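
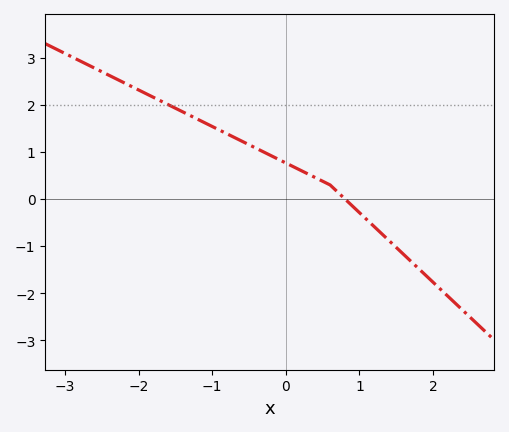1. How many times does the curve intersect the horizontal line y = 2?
1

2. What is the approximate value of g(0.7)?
0.152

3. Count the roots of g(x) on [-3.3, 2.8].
1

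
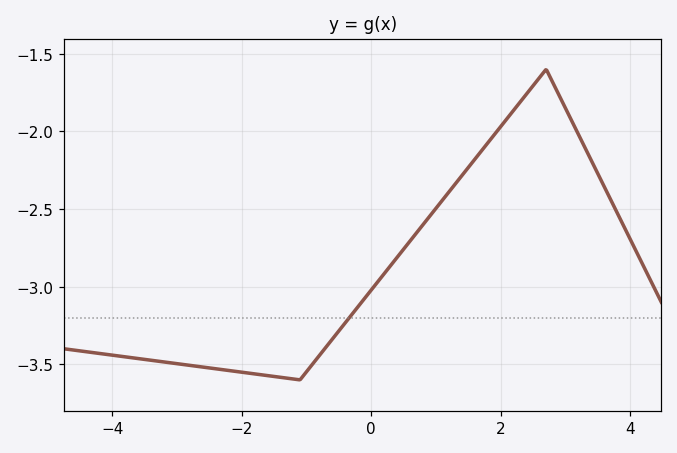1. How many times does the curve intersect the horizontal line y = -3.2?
1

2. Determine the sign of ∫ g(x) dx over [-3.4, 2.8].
negative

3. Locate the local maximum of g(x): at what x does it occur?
2.6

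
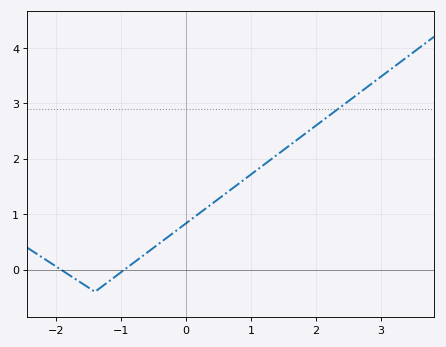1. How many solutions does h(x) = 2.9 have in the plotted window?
1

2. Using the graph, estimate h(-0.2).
0.658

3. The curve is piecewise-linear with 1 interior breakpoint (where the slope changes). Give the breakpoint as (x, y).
(-1.4, -0.4)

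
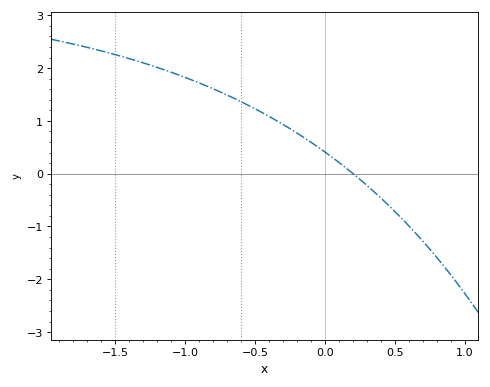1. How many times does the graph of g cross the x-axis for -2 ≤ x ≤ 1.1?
1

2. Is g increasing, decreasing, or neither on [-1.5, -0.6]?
decreasing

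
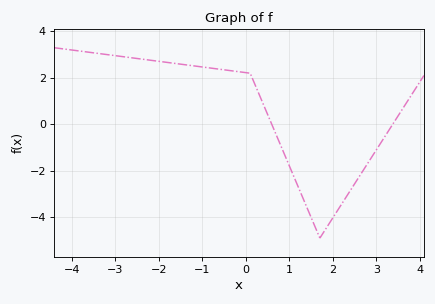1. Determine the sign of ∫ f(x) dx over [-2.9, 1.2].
positive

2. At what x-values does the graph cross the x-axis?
0.6, 3.4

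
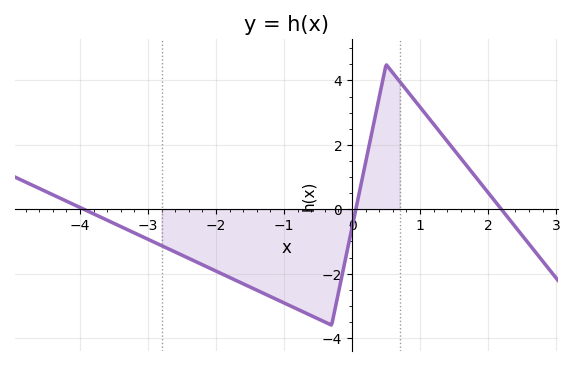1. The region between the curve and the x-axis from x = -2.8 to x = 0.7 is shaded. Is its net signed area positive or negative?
negative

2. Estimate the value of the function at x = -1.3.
-2.61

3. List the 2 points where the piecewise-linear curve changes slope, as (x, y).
(-0.3, -3.6); (0.5, 4.5)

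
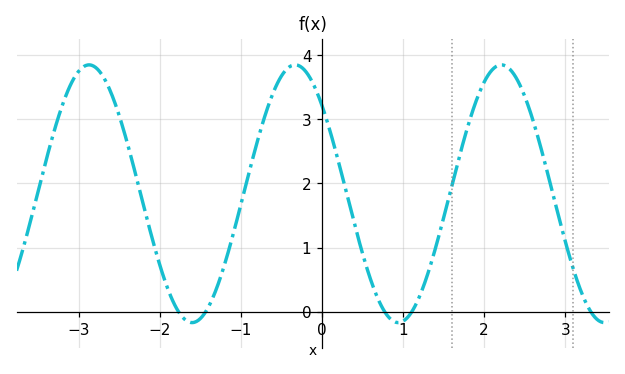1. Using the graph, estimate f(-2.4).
2.6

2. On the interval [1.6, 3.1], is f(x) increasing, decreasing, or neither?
neither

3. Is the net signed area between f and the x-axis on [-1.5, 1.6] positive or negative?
positive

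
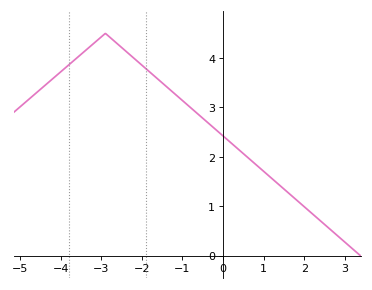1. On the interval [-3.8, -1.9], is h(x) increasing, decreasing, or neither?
neither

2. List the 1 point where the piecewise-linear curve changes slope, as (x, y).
(-2.9, 4.5)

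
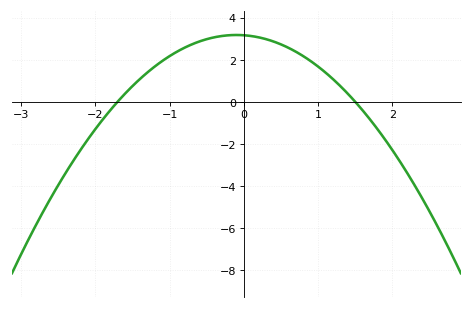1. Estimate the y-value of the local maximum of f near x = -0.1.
3.2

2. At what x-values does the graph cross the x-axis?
-1.7, 1.5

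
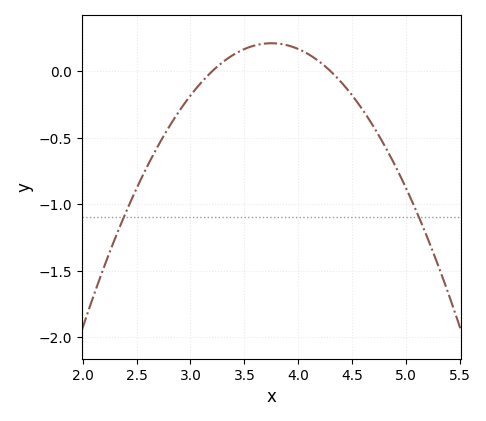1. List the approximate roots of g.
3.2, 4.3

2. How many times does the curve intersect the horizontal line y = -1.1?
2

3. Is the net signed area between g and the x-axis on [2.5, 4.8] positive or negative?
negative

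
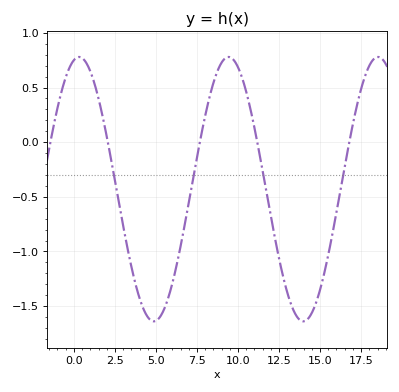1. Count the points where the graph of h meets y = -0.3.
4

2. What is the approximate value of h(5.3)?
-1.6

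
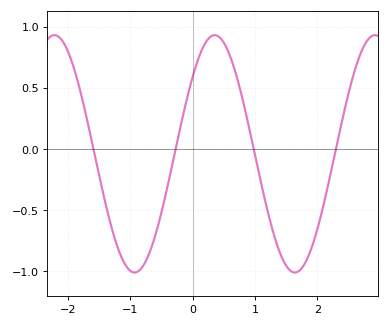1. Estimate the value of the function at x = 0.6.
0.759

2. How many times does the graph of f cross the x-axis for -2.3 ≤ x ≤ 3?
4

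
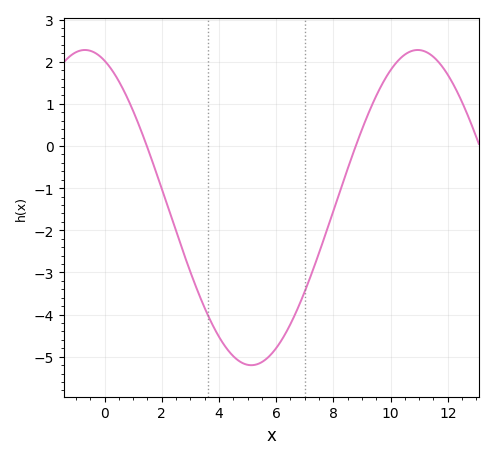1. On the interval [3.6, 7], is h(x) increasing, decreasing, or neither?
neither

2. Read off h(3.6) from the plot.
-4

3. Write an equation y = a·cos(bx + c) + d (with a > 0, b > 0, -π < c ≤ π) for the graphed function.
y = 3.74cos(0.54x + 0.372) - 1.46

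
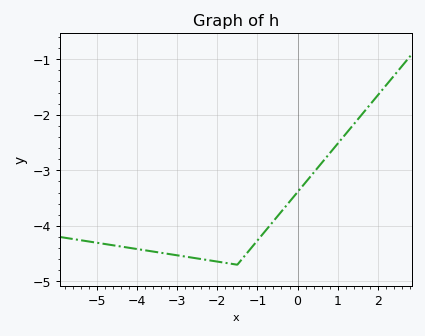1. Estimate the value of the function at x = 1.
-2.5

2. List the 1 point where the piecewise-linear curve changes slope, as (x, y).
(-1.5, -4.7)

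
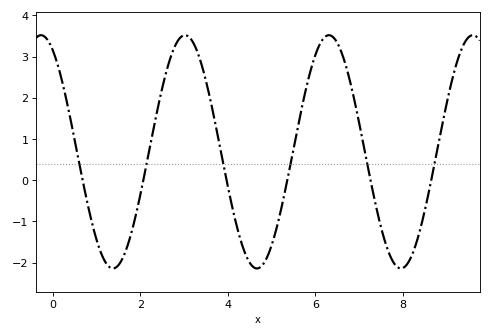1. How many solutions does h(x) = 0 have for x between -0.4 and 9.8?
6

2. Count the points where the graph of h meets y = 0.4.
6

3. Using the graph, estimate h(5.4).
0.2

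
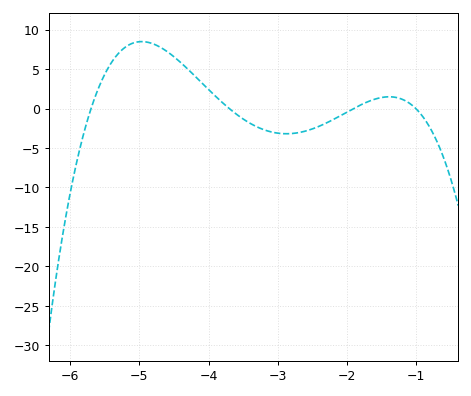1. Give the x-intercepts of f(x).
-5.7, -3.7, -1.9, -1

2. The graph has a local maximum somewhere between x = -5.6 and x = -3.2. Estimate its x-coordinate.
-4.97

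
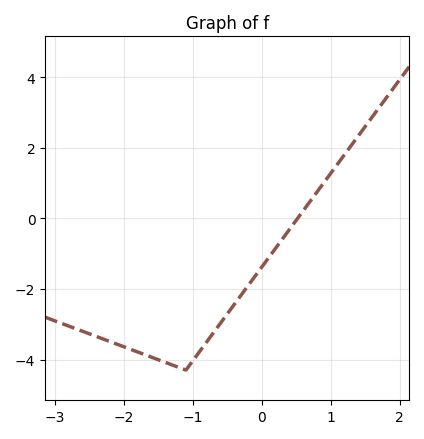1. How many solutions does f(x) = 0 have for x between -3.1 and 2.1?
1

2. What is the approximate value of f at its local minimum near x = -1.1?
-4.2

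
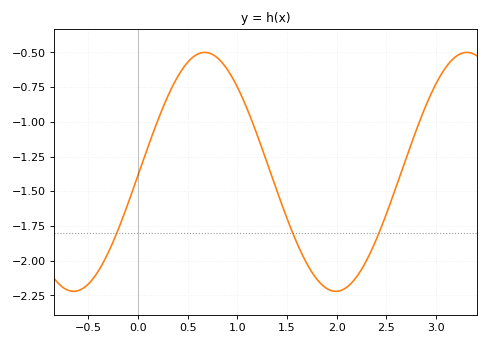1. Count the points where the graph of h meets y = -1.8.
3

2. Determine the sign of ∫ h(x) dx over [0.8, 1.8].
negative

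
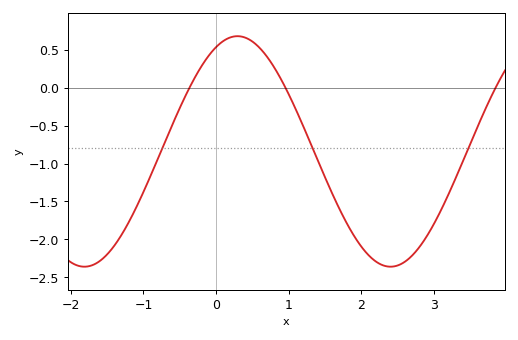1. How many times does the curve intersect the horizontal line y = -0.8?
3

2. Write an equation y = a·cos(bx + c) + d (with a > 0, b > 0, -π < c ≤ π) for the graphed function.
y = 1.52cos(1.5x - 0.44) - 0.84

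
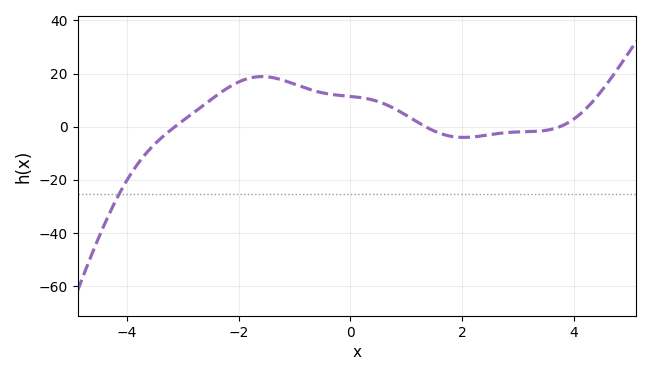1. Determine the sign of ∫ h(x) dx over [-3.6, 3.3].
positive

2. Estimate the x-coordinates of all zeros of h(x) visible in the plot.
-3.14, 1.35, 3.75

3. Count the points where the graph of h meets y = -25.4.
1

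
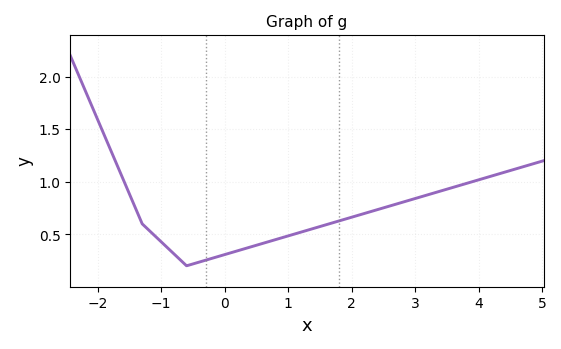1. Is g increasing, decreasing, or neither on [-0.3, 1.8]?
increasing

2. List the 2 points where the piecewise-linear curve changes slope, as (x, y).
(-1.3, 0.6); (-0.6, 0.2)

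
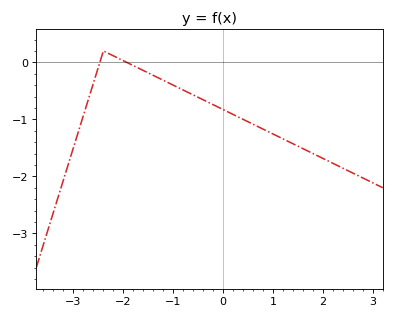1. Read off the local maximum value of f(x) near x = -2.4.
0.199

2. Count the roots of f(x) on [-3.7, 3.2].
2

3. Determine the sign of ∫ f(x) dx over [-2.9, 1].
negative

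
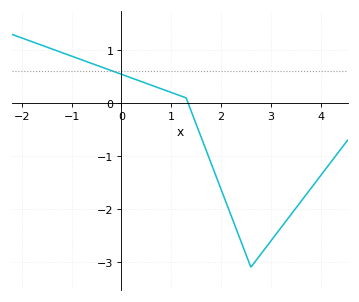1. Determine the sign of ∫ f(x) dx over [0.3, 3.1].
negative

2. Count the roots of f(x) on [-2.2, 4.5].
1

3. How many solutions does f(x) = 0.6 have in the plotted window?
1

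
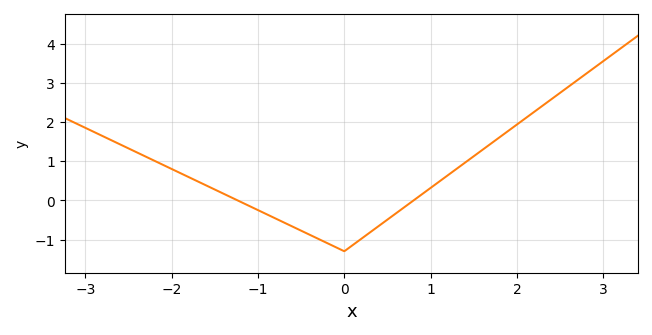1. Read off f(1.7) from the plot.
1.4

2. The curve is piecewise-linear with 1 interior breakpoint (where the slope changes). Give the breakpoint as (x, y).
(0, -1.3)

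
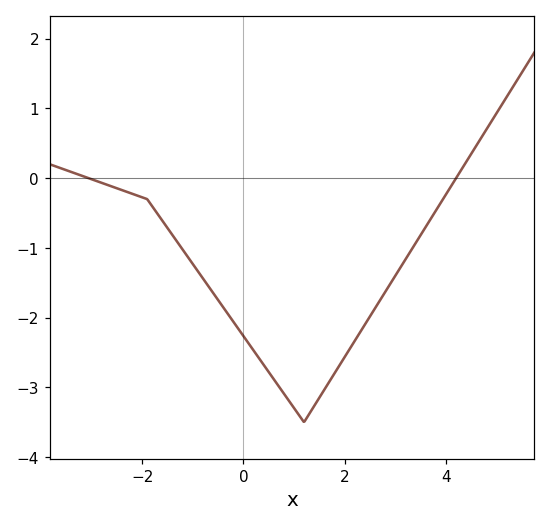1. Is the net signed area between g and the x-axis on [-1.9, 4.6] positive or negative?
negative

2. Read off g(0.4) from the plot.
-2.67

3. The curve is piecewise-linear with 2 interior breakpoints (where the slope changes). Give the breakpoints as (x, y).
(-1.9, -0.3); (1.2, -3.5)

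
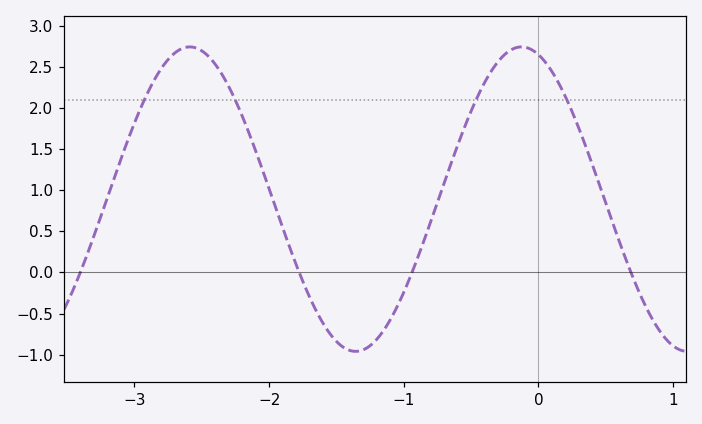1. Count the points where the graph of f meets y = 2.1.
4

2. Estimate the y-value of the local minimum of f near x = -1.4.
-0.96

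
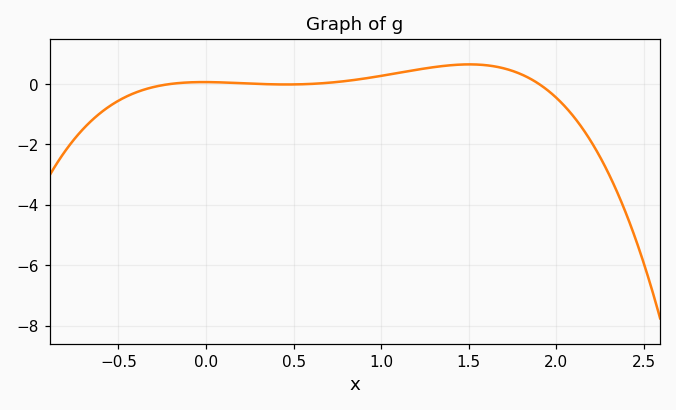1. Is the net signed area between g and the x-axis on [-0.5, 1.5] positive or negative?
positive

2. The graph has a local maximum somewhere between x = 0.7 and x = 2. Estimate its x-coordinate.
1.5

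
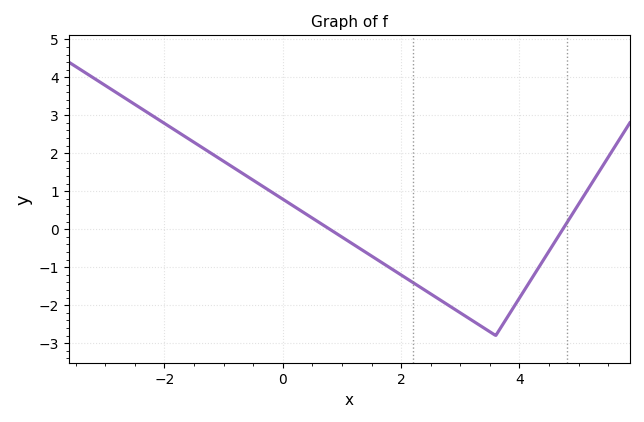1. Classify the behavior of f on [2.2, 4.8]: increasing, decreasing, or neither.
neither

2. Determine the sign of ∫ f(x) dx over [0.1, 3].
negative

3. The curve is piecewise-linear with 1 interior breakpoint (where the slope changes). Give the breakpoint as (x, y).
(3.6, -2.8)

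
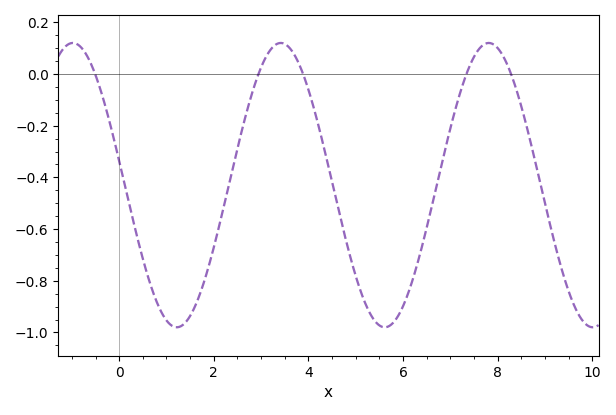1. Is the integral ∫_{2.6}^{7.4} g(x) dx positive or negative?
negative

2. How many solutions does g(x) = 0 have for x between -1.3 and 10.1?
5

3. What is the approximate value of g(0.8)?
-0.885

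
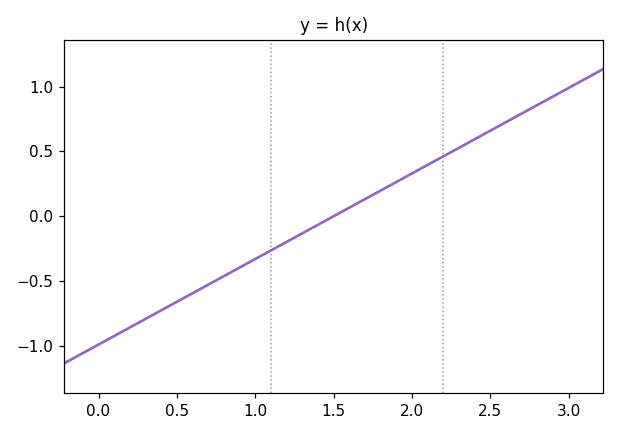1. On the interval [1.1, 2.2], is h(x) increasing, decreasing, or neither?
increasing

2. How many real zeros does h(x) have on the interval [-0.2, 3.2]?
1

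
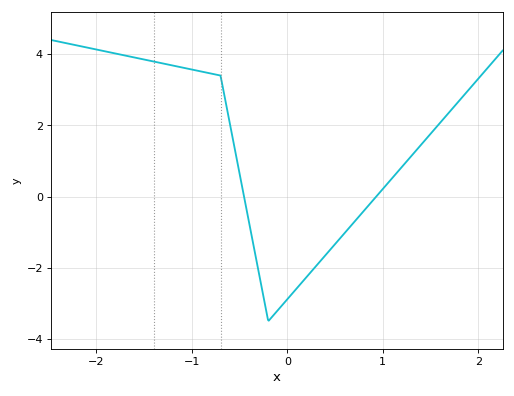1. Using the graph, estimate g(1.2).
0.833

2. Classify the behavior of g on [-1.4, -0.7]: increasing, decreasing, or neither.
decreasing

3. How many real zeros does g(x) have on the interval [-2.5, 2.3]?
2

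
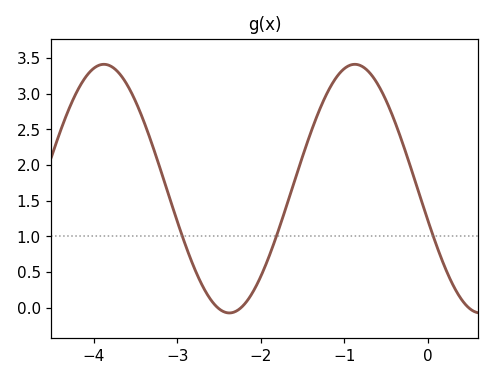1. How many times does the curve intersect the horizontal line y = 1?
3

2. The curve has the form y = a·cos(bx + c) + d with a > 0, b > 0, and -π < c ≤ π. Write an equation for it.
y = 1.74cos(2.1x + 1.8) + 1.67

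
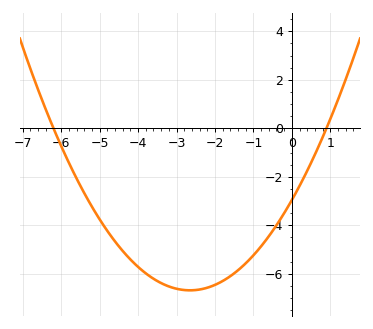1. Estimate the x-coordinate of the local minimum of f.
-2.65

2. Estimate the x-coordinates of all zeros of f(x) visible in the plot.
-6.2, 0.9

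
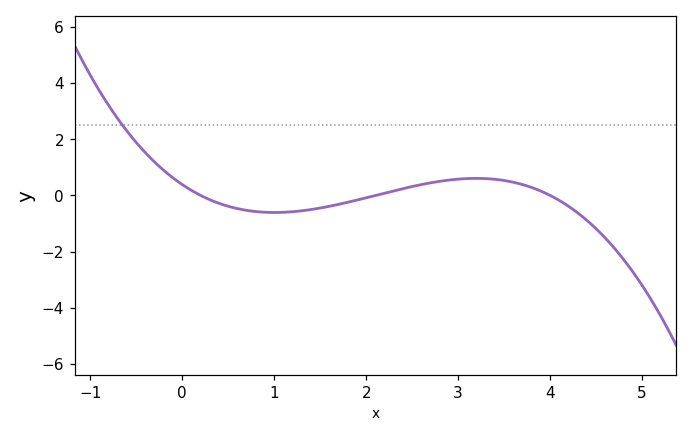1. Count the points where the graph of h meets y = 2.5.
1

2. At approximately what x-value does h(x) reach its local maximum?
3.2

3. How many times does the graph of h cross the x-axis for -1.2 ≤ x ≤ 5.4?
3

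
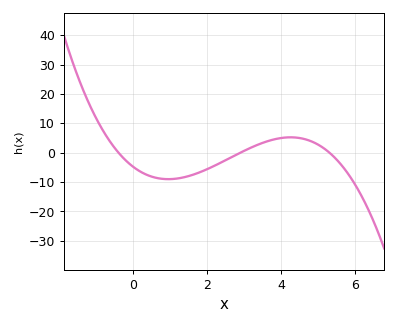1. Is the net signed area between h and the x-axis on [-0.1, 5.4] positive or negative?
negative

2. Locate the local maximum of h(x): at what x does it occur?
4.25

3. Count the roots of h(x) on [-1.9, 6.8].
3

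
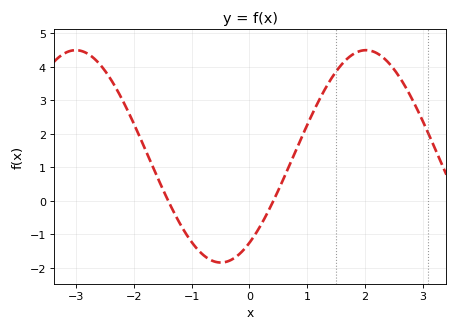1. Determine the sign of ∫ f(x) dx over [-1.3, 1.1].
negative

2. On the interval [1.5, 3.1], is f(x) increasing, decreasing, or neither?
neither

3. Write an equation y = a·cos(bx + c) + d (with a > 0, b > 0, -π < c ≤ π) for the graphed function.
y = 3.17cos(1.2x - 2.5) + 1.33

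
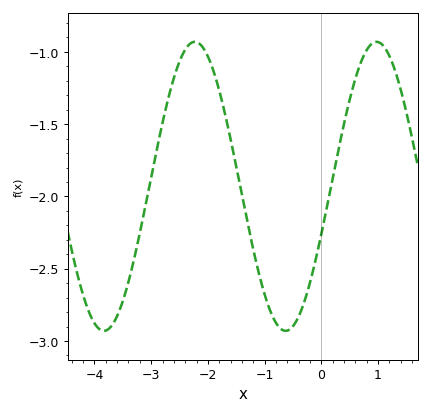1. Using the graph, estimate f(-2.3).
-0.939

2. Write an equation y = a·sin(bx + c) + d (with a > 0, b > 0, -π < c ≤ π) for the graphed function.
y = 1sin(1.96x - 0.34) - 1.93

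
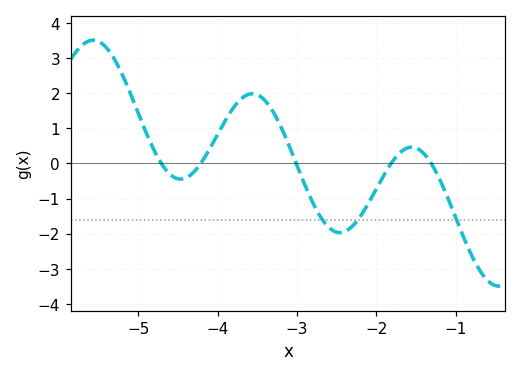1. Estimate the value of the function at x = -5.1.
1.99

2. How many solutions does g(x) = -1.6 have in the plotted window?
3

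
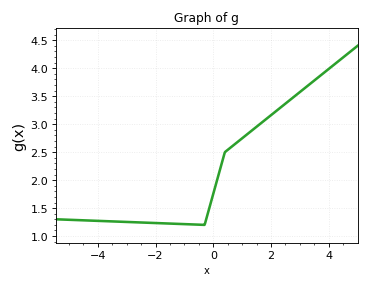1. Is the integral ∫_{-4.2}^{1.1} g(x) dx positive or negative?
positive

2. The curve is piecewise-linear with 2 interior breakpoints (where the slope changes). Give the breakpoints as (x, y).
(-0.3, 1.2); (0.4, 2.5)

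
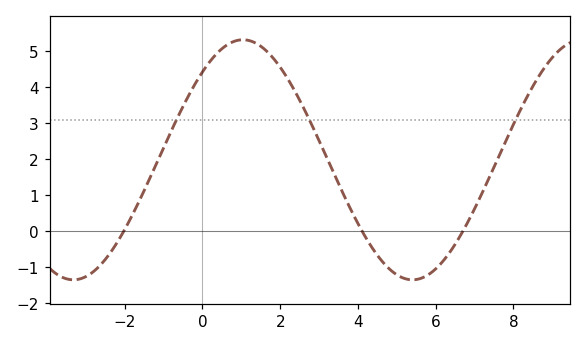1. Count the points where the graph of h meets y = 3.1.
3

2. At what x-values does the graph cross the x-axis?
-2.02, 4.1, 6.7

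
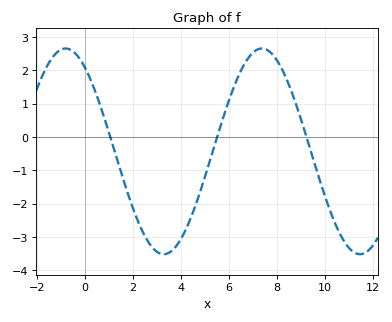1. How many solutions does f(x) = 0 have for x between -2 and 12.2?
3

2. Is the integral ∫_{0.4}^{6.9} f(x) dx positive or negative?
negative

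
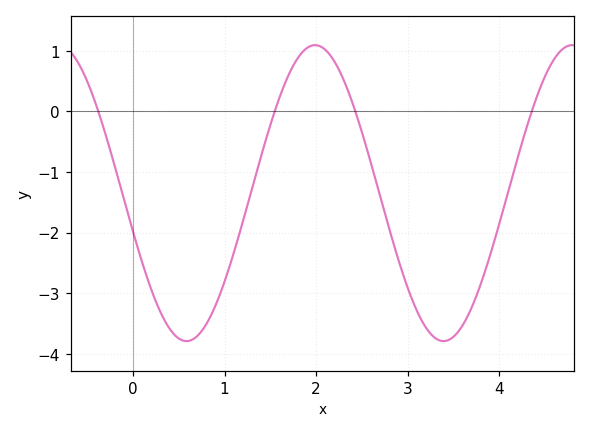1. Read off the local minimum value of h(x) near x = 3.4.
-3.79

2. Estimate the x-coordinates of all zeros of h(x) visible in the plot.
-0.378, 1.55, 2.43, 4.35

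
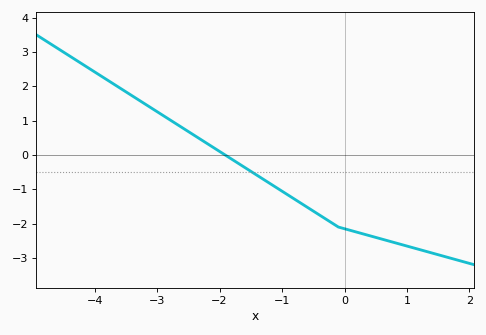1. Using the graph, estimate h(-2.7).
0.9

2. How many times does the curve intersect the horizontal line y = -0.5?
1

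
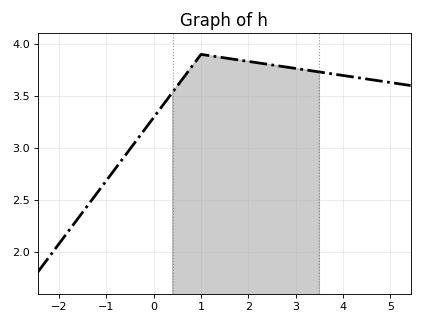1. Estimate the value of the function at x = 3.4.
3.74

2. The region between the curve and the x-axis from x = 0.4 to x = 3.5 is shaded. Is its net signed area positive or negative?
positive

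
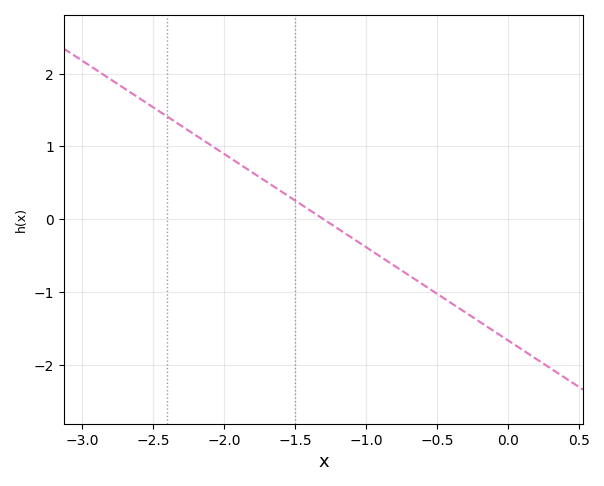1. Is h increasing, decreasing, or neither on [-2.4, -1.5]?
decreasing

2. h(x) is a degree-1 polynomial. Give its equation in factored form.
y = -1.28(x + 1.3)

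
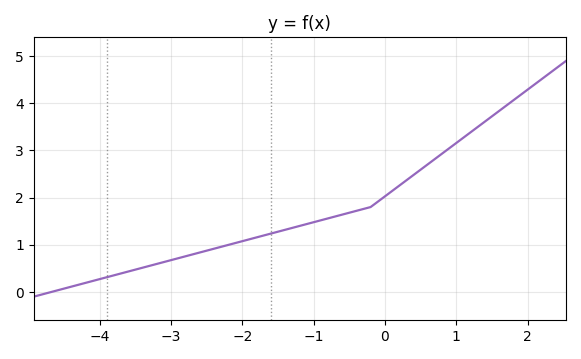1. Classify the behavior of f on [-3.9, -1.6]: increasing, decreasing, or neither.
increasing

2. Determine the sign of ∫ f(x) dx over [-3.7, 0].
positive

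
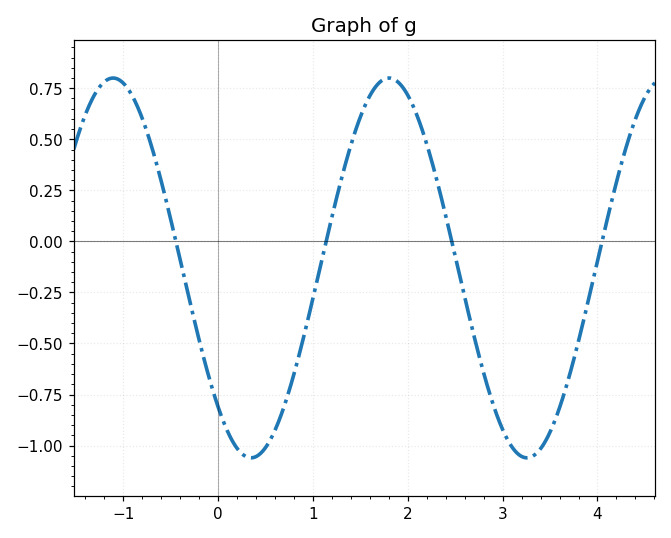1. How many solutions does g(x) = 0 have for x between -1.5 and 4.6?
4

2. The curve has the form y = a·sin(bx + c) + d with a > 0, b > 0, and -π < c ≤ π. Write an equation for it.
y = 0.93sin(2.16x - 2.32) - 0.13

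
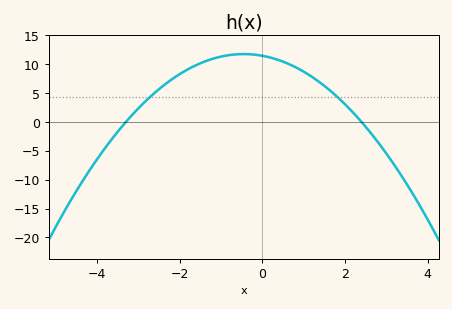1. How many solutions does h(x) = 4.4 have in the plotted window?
2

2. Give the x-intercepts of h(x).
-3.3, 2.4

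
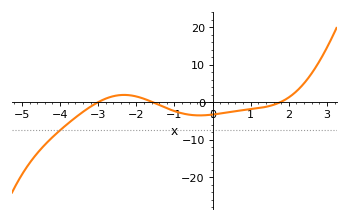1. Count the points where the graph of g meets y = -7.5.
1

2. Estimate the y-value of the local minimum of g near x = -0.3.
-3.54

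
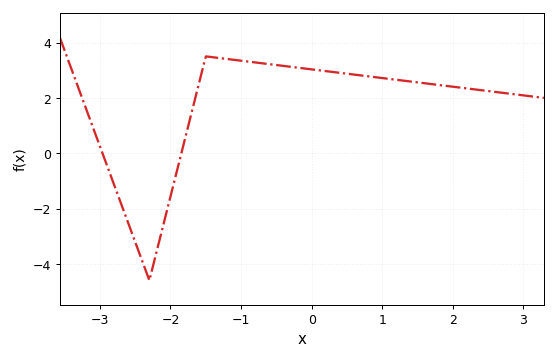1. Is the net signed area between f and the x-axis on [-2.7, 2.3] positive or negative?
positive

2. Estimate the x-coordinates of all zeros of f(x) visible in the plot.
-2.96, -1.85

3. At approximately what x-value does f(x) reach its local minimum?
-2.3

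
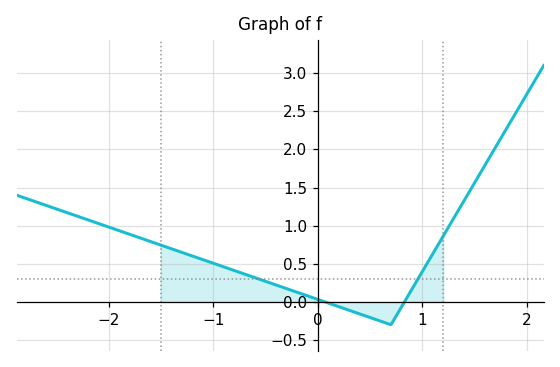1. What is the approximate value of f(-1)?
0.5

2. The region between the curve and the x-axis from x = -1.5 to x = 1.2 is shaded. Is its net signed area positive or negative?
positive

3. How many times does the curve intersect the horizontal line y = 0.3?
2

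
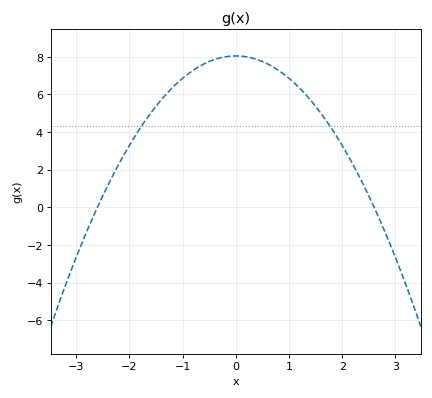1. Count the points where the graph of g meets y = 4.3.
2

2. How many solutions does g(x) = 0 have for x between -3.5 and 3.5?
2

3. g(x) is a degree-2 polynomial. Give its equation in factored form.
y = -1.19(x + 2.6)(x - 2.6)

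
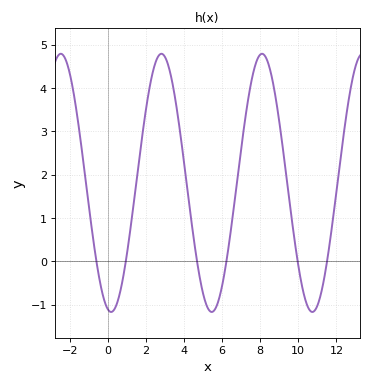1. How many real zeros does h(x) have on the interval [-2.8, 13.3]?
6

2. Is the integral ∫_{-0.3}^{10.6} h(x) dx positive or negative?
positive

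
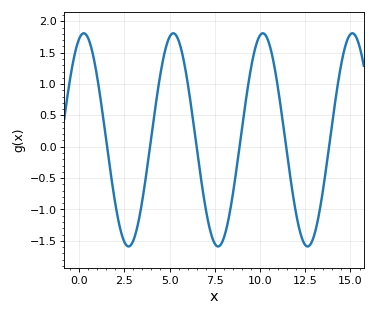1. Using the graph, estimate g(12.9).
-1.49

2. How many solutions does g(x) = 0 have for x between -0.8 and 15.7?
6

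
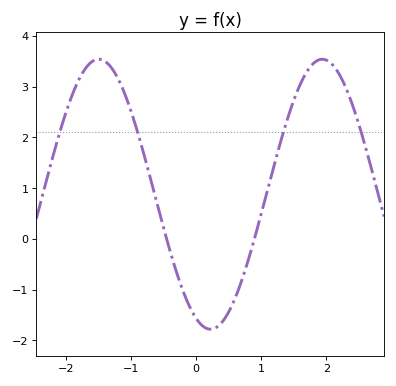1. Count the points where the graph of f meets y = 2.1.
4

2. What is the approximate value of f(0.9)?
0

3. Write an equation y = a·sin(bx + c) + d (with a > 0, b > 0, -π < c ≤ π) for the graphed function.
y = 2.66sin(1.8x - 2) + 0.88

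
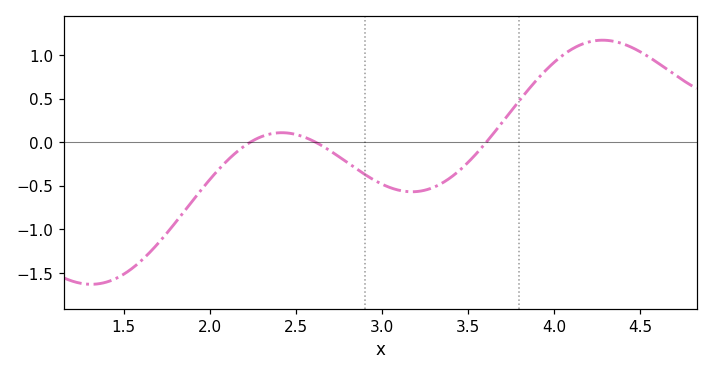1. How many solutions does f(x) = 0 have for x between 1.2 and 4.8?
3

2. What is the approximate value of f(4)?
0.9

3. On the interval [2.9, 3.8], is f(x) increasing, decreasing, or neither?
neither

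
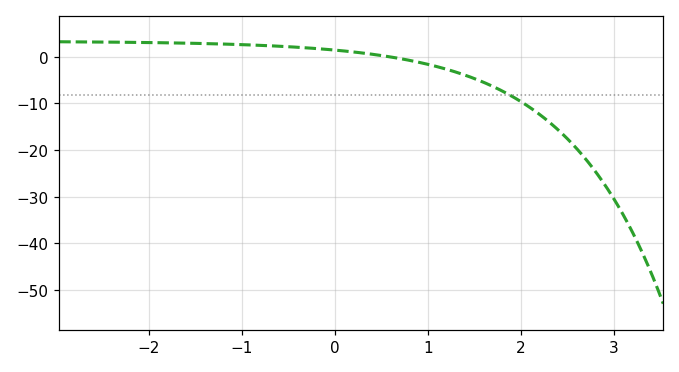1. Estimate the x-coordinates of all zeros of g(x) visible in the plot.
0.6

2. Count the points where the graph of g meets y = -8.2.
1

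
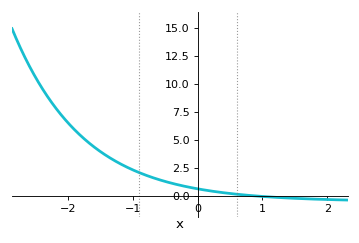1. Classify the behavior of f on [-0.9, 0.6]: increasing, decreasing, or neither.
decreasing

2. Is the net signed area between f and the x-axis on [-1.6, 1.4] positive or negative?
positive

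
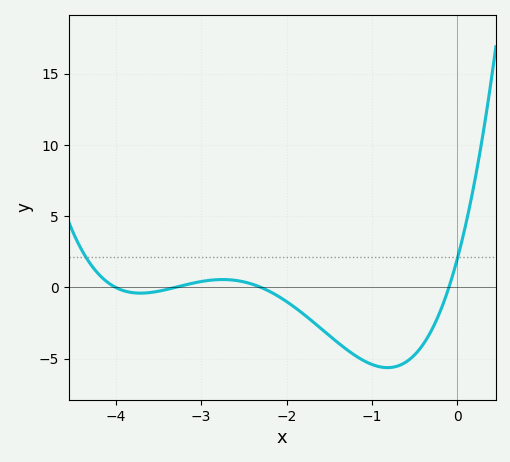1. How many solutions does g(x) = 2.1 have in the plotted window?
2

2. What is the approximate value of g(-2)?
-0.993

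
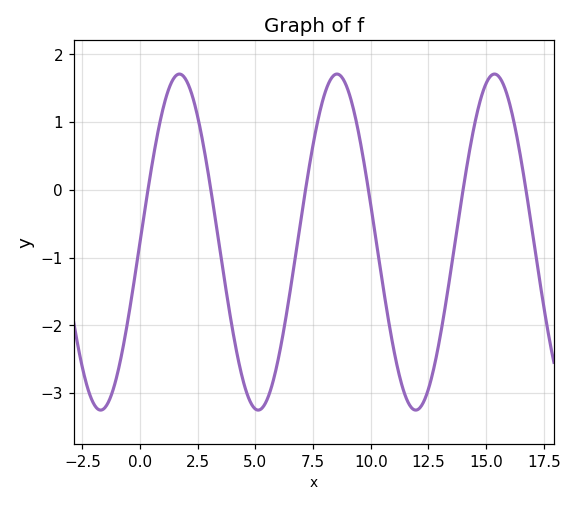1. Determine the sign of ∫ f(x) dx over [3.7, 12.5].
negative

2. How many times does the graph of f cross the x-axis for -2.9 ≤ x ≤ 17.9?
6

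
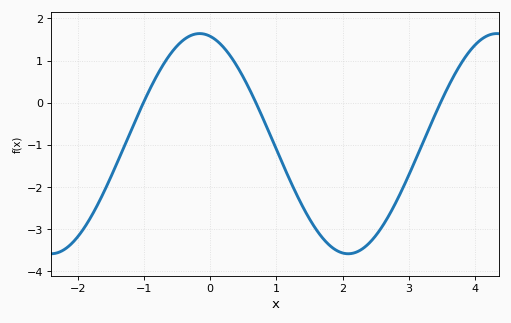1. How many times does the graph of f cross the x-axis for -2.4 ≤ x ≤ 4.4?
3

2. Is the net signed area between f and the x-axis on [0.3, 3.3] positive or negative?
negative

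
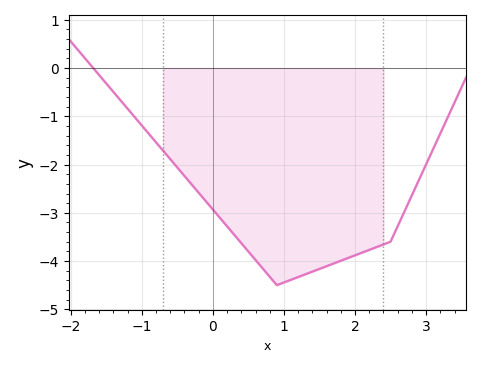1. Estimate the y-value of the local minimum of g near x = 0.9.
-4.5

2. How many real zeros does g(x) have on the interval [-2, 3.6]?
1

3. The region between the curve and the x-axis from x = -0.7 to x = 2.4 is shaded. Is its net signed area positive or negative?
negative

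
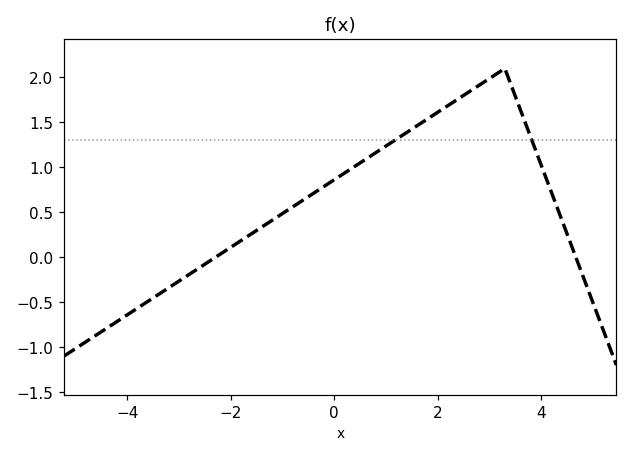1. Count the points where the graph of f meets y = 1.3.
2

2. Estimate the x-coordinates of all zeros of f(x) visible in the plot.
-2.29, 4.67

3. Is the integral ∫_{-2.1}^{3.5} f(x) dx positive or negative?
positive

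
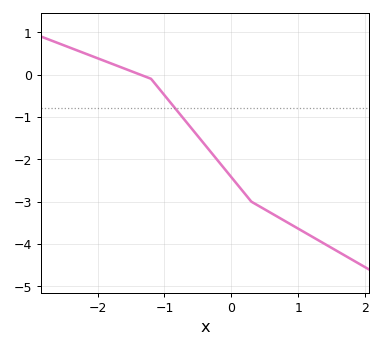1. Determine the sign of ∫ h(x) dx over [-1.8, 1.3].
negative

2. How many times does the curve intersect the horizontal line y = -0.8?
1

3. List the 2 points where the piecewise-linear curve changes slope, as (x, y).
(-1.2, -0.1); (0.3, -3)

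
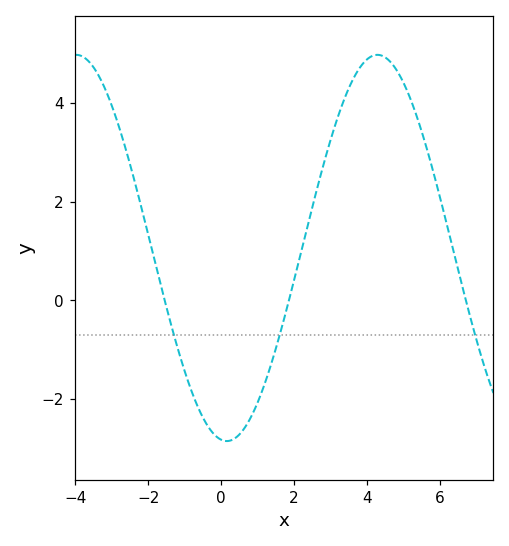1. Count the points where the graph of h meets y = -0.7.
3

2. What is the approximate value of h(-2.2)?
2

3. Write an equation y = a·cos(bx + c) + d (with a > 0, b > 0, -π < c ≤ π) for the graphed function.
y = 3.91cos(0.76x + 3) + 1.06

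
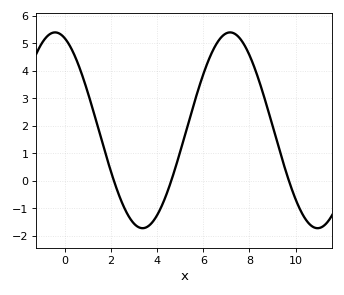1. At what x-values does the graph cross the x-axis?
2.2, 4.6, 9.8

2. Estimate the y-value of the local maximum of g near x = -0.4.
5.4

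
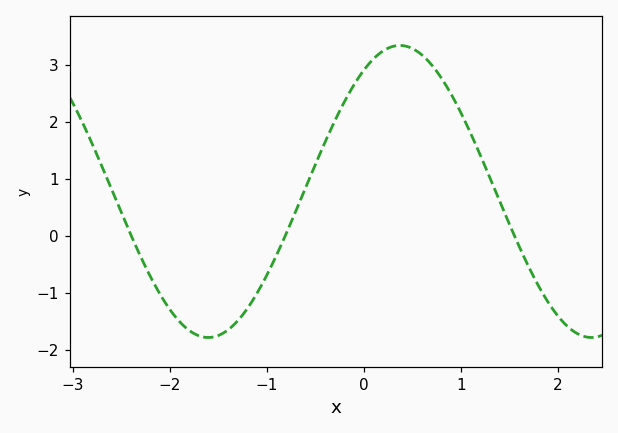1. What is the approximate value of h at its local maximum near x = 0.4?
3.34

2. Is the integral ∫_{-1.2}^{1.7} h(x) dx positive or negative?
positive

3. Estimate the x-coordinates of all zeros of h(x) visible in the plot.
-2.4, -0.812, 1.55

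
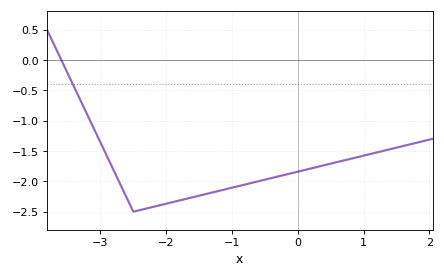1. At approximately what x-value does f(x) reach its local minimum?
-2.5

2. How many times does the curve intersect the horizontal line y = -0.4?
1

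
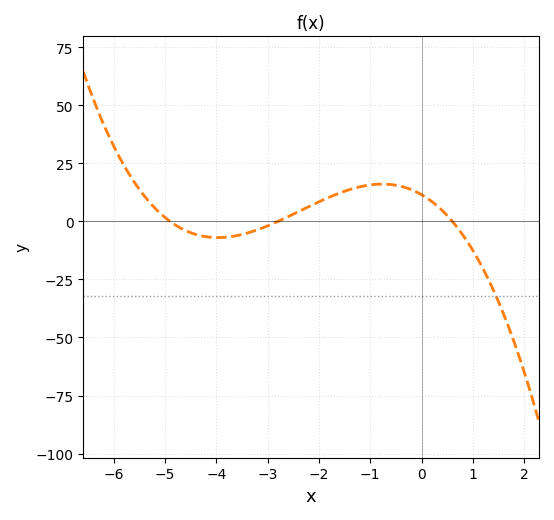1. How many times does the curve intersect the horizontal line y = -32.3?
1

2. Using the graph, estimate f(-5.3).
8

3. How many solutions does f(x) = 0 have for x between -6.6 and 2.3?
3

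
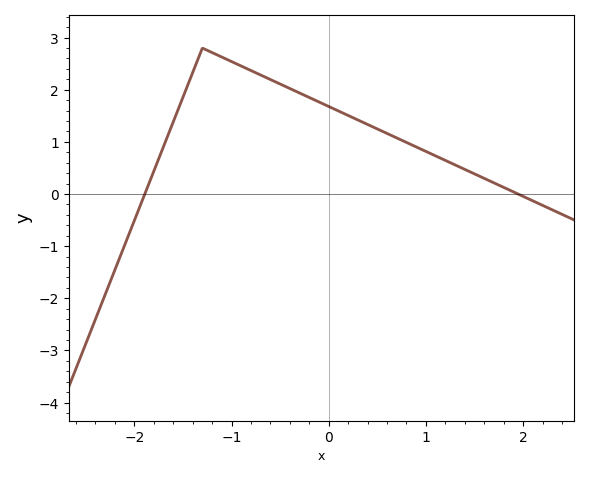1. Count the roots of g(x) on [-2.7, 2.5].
2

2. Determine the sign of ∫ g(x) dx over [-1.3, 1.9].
positive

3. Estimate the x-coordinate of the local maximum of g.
-1.3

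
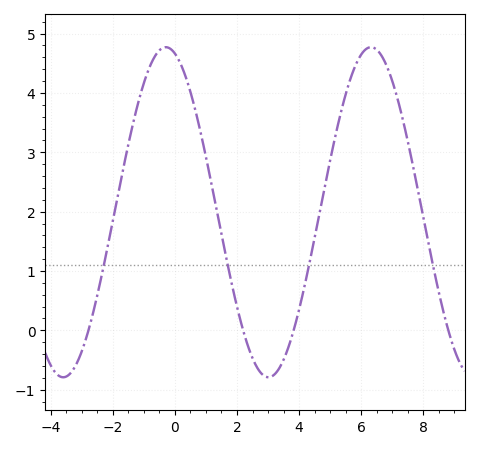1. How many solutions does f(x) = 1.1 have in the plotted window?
4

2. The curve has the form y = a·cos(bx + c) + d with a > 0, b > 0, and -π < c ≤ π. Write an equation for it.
y = 2.78cos(0.95x + 0.28) + 1.99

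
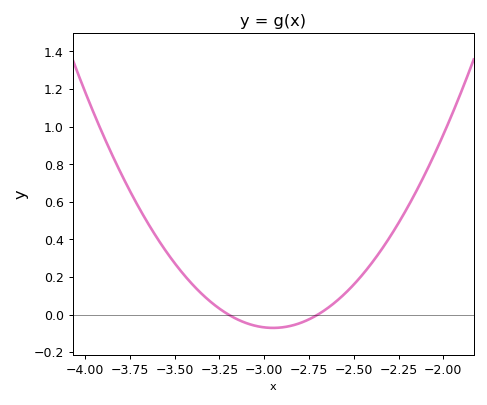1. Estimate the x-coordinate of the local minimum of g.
-2.95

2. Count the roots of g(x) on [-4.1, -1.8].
2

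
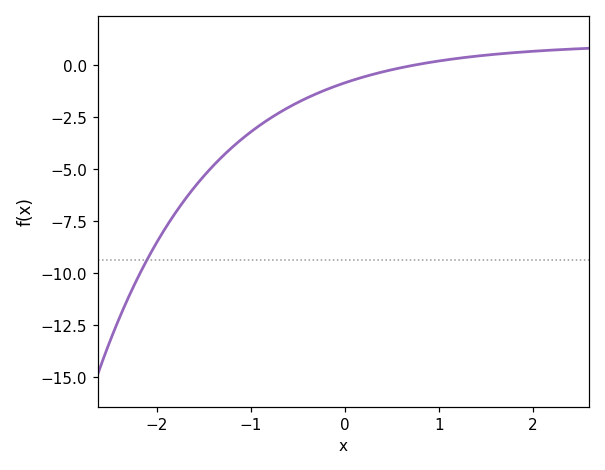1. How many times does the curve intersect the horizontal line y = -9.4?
1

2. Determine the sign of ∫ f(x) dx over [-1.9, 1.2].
negative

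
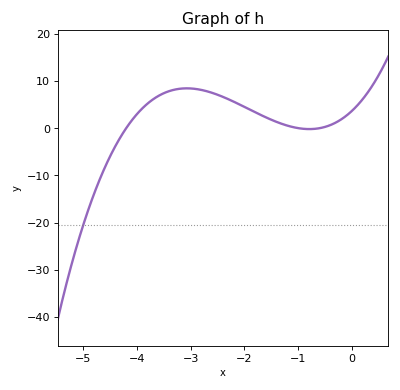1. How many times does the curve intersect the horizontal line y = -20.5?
1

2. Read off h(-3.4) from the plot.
8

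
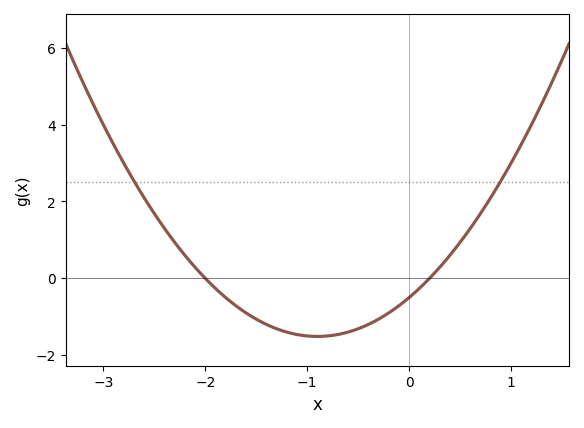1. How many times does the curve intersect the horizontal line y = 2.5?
2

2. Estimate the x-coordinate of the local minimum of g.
-0.9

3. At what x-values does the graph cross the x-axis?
-2, 0.2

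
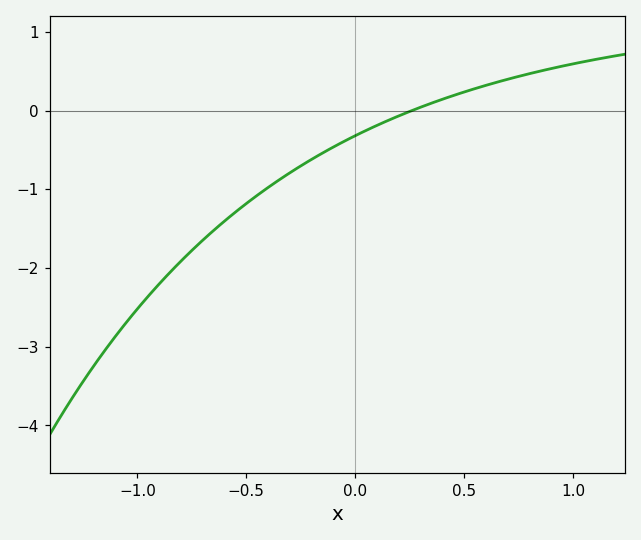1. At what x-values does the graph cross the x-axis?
0.261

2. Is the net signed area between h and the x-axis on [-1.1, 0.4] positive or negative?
negative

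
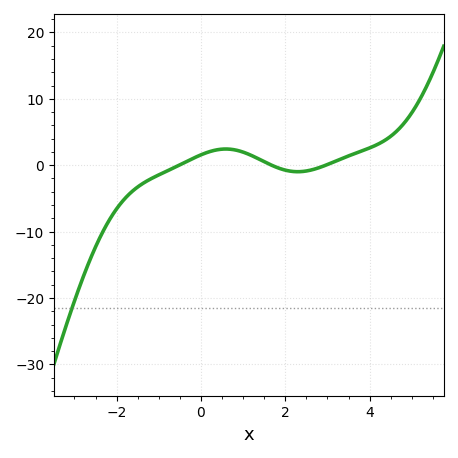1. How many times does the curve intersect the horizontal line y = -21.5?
1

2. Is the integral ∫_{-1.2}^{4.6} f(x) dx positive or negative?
positive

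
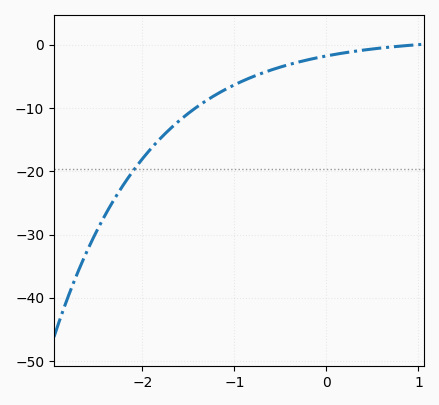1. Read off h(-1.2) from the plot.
-8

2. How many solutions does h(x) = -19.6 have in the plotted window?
1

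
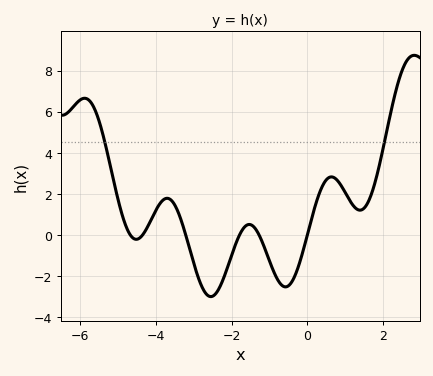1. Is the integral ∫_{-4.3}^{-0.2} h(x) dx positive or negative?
negative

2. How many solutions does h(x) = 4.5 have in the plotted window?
2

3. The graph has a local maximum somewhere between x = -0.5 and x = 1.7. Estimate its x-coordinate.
0.6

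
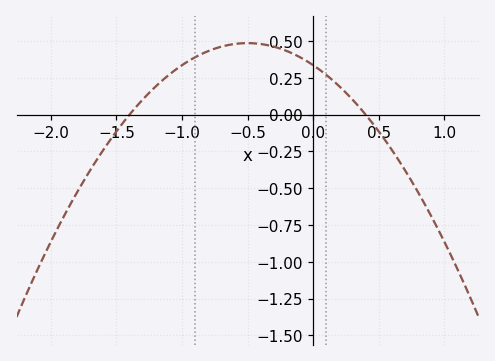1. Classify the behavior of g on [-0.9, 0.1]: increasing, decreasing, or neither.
neither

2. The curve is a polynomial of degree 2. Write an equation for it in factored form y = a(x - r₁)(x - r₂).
y = -0.6(x + 1.4)(x - 0.4)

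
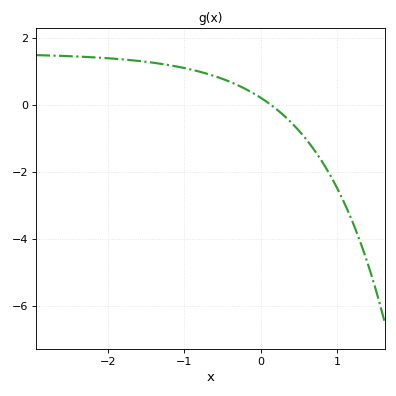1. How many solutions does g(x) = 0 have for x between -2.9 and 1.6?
1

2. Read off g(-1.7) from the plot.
1.4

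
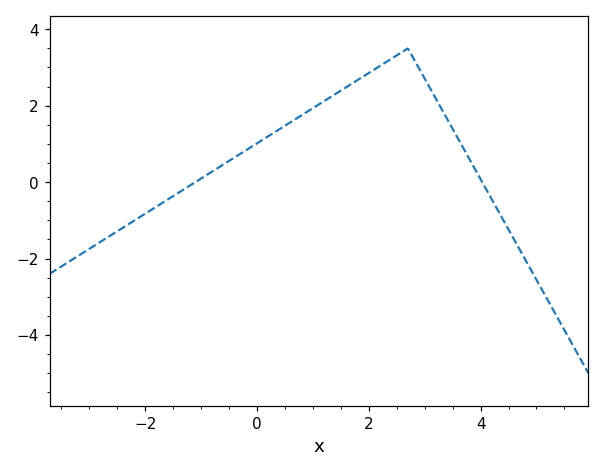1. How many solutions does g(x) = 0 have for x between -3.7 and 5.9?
2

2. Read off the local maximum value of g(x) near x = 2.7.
3.5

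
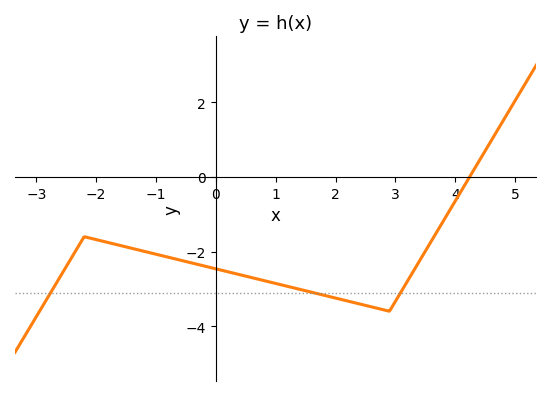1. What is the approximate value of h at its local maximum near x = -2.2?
-1.6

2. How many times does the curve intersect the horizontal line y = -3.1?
3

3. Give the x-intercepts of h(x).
4.24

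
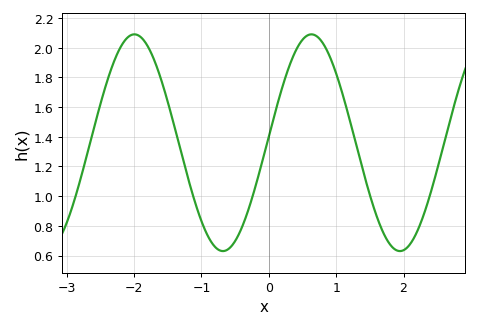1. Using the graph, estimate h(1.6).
0.86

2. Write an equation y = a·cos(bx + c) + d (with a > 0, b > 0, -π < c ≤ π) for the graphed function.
y = 0.73cos(2.4x - 1.5) + 1.36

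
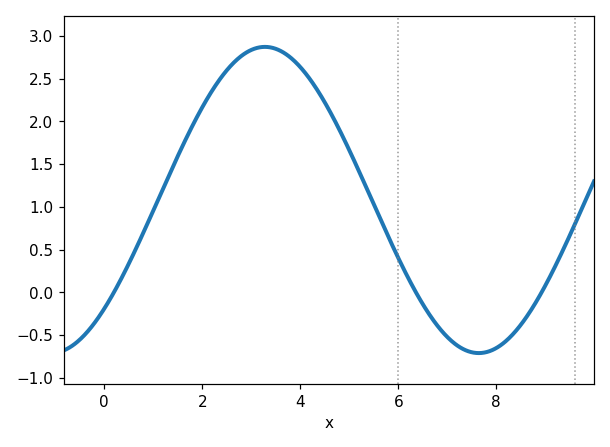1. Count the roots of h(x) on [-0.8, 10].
3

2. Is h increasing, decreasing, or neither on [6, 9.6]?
neither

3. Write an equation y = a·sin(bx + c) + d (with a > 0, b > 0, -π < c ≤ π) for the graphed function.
y = 1.79sin(0.72x - 0.79) + 1.08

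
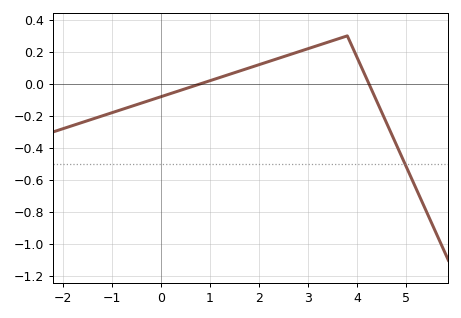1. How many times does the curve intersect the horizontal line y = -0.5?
1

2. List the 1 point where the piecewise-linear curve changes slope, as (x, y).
(3.8, 0.3)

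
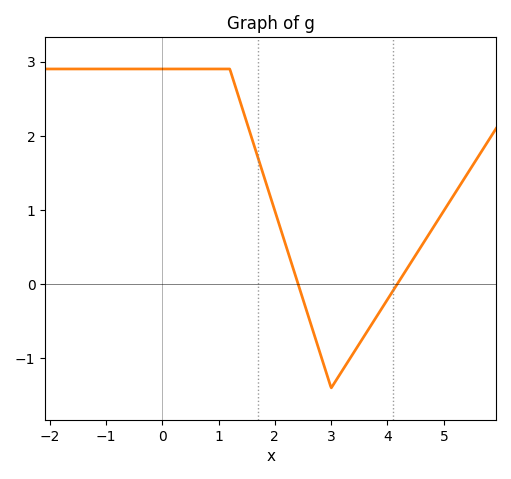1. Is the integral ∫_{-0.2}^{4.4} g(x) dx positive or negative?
positive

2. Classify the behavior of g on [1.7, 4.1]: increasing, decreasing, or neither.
neither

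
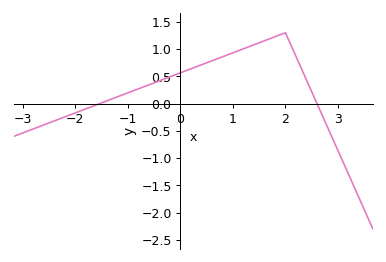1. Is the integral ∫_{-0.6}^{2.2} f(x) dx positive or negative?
positive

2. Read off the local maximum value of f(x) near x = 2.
1.3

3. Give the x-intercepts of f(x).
-1.5, 2.6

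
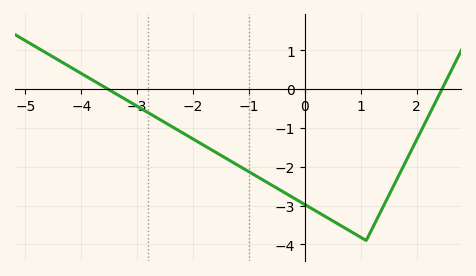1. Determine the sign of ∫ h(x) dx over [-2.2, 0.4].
negative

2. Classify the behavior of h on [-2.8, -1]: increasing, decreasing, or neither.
decreasing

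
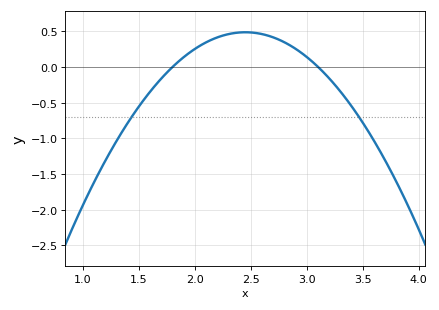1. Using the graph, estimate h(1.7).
-0.15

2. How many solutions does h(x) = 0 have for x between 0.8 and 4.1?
2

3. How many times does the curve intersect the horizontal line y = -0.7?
2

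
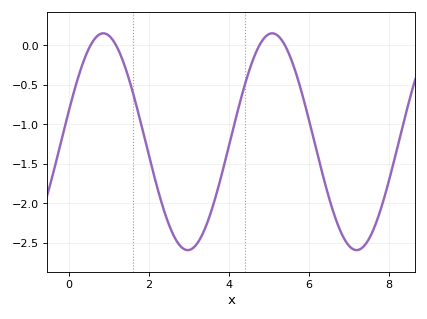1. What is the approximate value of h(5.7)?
-0.4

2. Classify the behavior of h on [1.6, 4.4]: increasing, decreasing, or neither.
neither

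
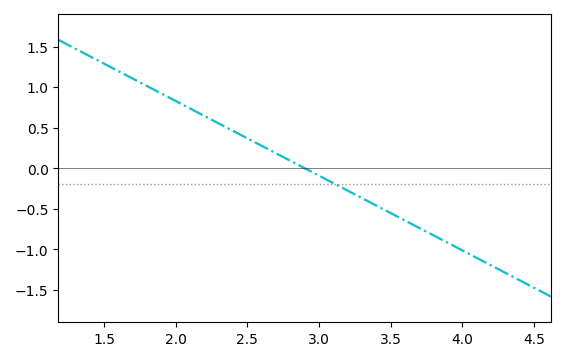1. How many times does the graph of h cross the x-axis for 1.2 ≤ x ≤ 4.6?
1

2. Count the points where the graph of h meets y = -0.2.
1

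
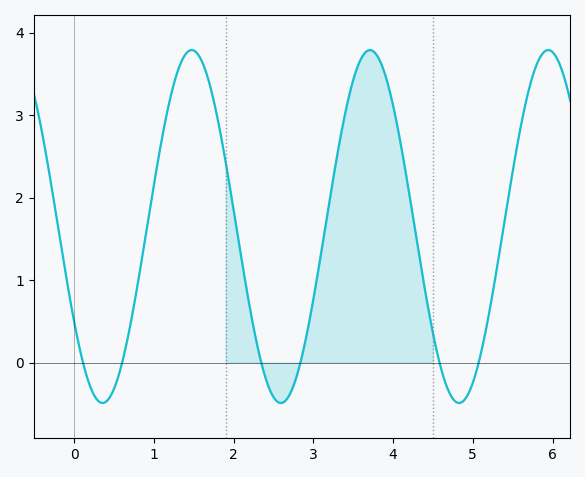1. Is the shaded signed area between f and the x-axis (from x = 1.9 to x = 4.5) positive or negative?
positive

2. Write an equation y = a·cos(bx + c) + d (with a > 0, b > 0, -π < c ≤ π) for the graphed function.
y = 2.14cos(2.81x + 2.14) + 1.65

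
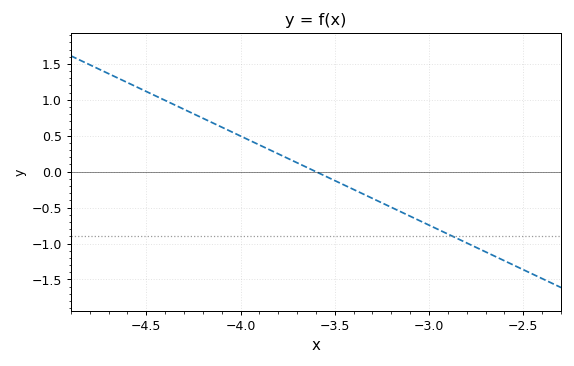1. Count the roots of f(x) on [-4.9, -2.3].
1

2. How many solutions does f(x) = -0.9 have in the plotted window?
1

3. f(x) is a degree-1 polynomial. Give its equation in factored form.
y = -1.24(x + 3.6)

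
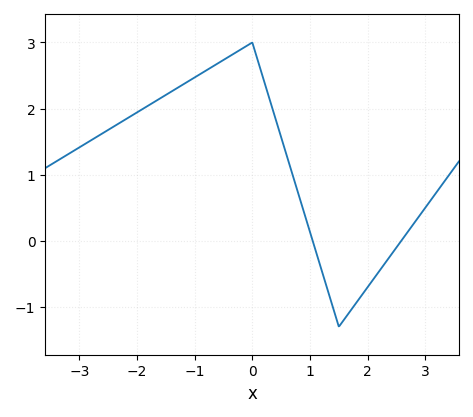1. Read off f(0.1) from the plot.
2.7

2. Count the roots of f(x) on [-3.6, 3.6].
2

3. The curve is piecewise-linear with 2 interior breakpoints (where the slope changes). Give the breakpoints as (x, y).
(0, 3); (1.5, -1.3)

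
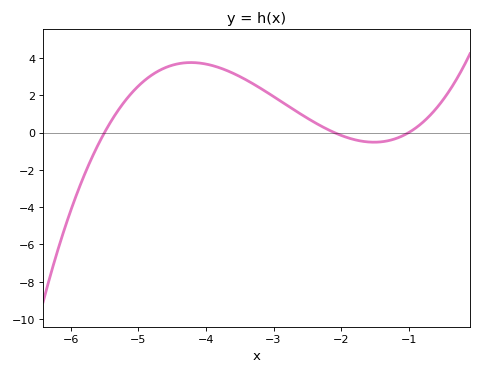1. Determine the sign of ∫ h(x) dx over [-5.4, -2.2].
positive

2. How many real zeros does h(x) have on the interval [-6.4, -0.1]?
3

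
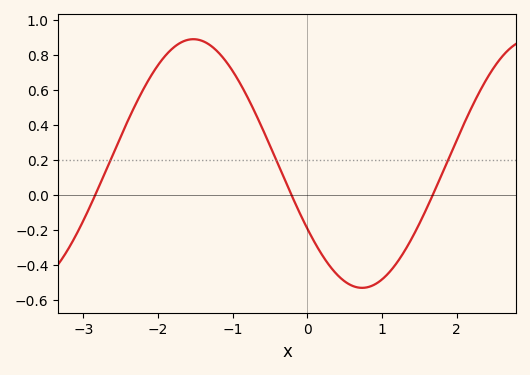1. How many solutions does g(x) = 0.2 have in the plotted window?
3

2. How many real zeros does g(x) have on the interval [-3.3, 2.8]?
3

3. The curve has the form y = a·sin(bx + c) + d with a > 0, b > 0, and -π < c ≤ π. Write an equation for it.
y = 0.71sin(1.4x - 2.6) + 0.18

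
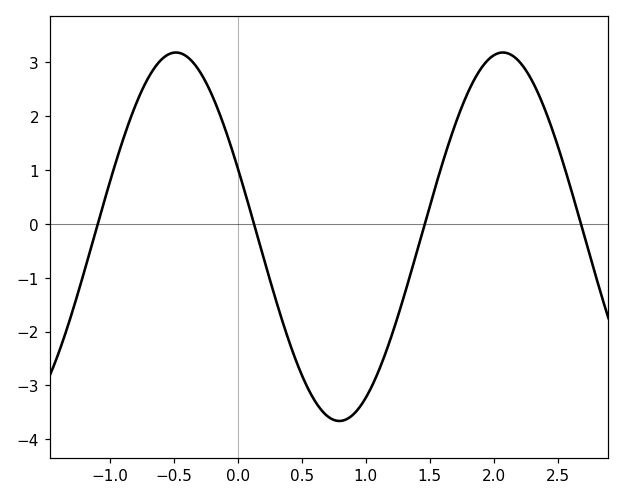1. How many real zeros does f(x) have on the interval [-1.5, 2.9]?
4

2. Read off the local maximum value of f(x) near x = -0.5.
3.2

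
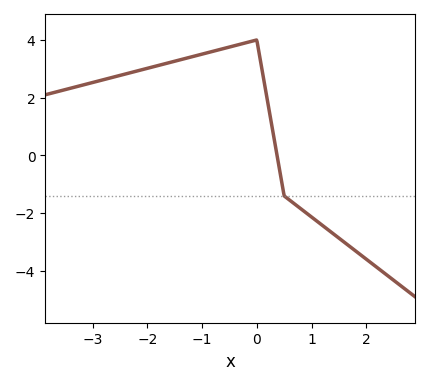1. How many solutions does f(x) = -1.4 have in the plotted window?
1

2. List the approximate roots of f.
0.37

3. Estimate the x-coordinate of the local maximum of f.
-0.001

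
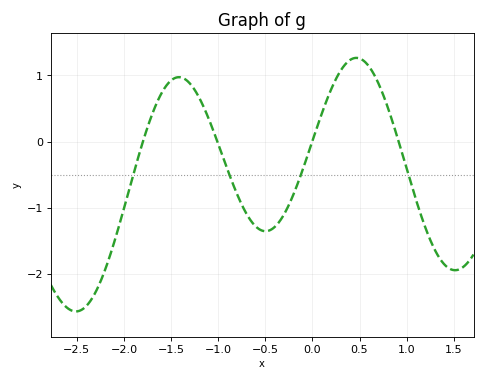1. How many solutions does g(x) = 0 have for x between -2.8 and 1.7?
4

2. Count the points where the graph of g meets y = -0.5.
4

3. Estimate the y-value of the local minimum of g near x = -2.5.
-2.56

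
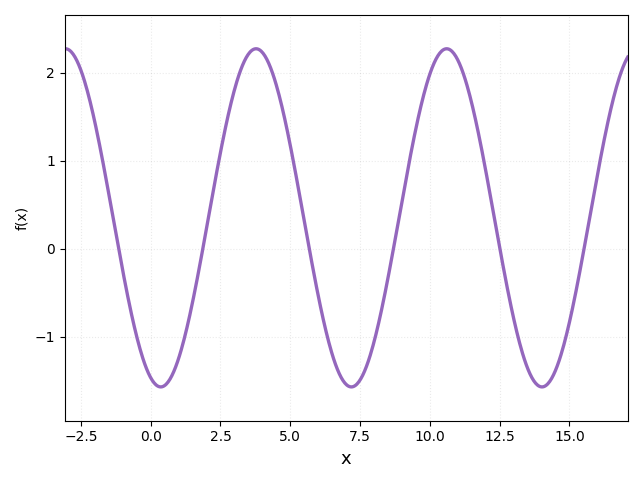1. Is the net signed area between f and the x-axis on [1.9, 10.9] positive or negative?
positive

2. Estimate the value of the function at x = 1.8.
-0.1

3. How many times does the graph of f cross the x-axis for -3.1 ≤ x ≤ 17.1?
6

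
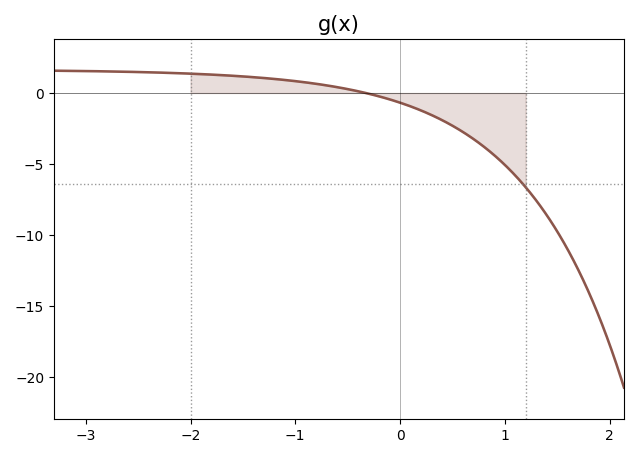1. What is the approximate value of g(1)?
-5.06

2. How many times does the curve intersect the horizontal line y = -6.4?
1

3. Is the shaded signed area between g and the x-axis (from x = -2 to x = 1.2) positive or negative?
negative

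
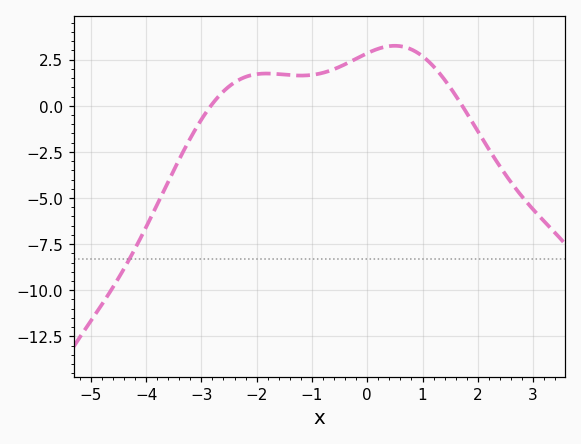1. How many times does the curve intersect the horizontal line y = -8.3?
1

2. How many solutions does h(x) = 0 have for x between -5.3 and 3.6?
2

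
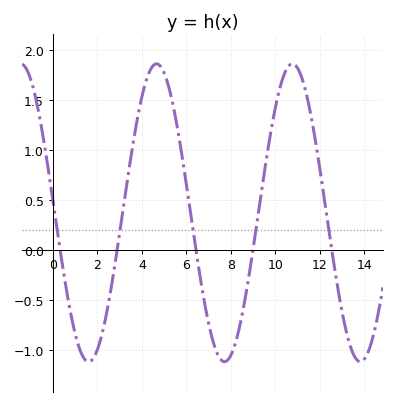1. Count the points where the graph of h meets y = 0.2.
5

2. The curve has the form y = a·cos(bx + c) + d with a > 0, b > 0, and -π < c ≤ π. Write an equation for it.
y = 1.49cos(1.03x + 1.48) + 0.37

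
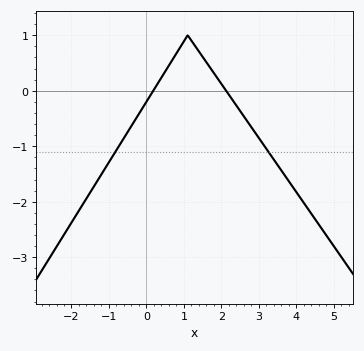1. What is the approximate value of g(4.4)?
-2.22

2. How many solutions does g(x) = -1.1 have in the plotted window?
2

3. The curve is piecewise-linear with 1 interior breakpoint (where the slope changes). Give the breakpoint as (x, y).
(1.1, 1)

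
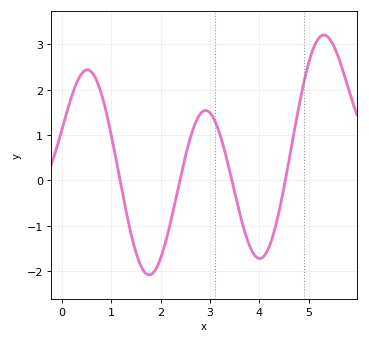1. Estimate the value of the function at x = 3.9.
-1.64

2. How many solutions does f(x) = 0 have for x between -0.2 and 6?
4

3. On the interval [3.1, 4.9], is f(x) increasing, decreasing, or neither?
neither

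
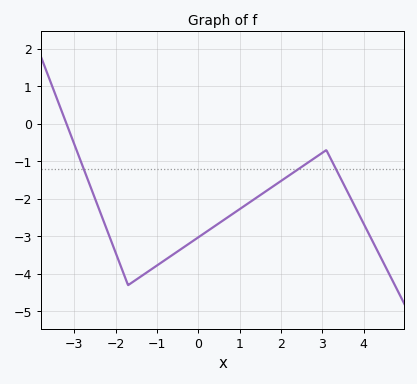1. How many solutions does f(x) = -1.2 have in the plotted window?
3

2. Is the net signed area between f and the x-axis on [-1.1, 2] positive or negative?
negative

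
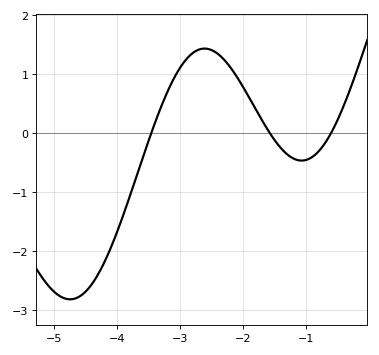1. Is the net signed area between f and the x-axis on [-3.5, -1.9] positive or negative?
positive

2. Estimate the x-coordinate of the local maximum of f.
-2.61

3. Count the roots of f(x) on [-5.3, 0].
3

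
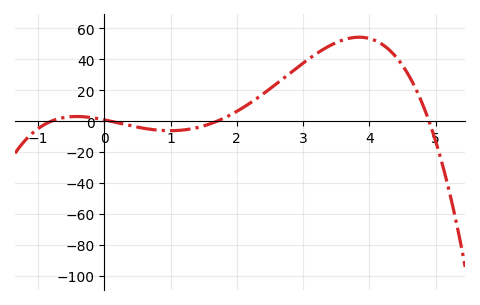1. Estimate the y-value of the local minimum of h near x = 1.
-6.1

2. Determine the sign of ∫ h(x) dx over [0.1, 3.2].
positive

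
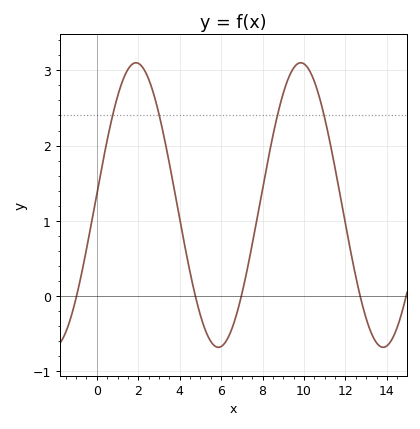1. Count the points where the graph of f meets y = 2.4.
4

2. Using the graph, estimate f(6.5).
-0.446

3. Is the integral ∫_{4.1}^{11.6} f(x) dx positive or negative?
positive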